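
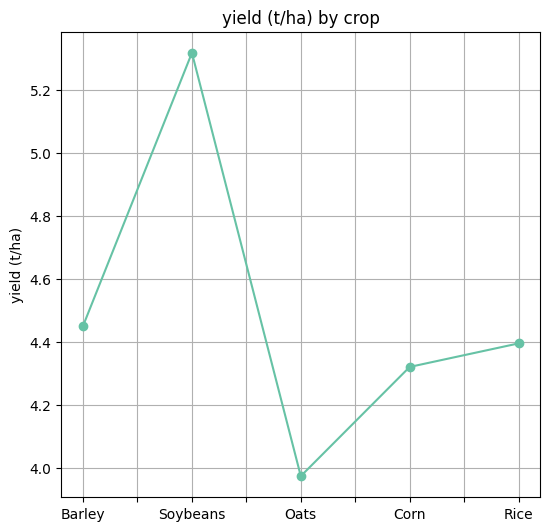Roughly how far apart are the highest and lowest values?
Max Soybeans ≈ 5.4, min Oats ≈ 4.0; range ≈ 1.4.

≈ 1.4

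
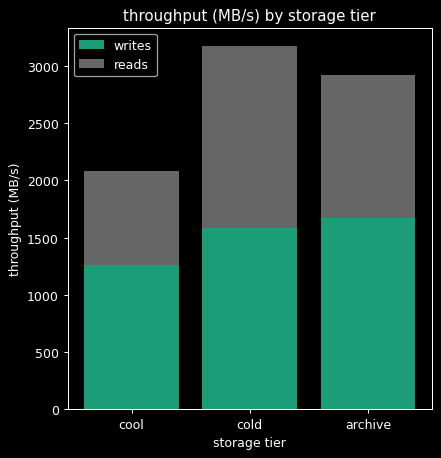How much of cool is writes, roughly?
writes top ≈ 1500, bottom ≈ 0; segment ≈ 1500.

≈ 1500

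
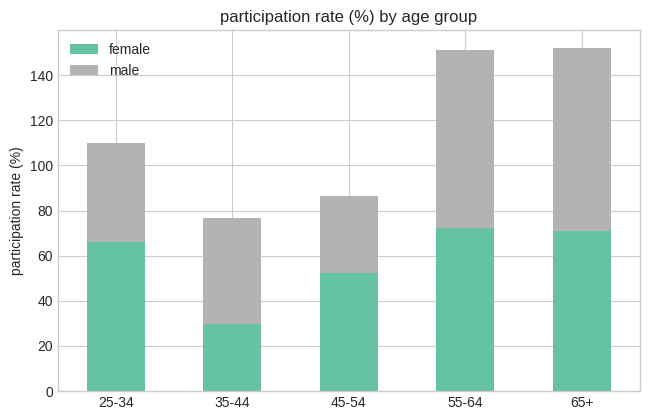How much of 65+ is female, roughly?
≈ 80

female top ≈ 80, bottom ≈ 0; segment ≈ 80.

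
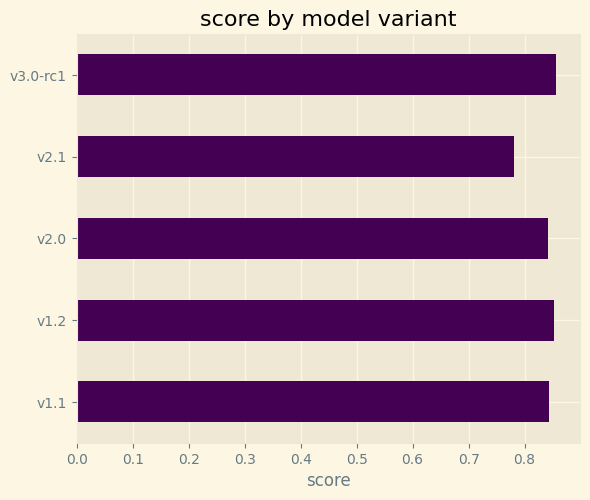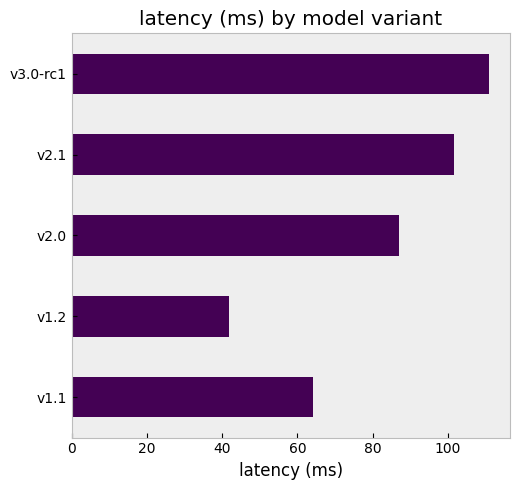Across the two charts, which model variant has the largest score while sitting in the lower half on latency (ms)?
Chart 2 median latency (ms) ≈ 80; below-median model variants: v1.1, v1.2. Among those, v1.2 has the highest score (≈ 0.9).

v1.2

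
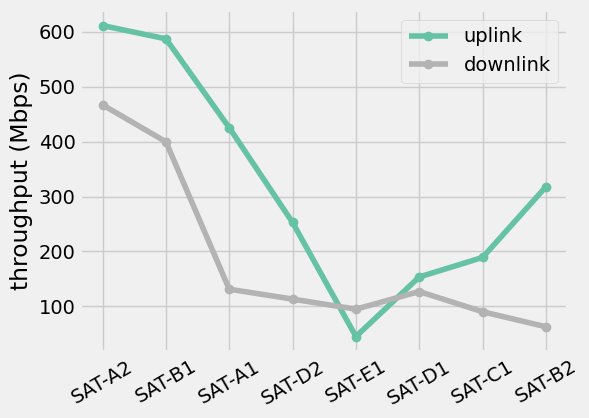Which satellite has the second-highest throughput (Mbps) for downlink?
Top 3 for downlink: SAT-A2 ≈ 450, SAT-B1 ≈ 400, SAT-A1 ≈ 150.

SAT-B1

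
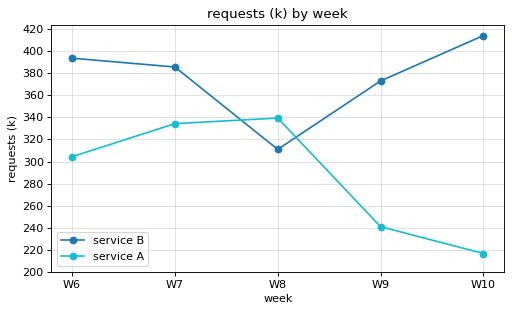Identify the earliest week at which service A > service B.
W8

W7: service A ≈ 340 vs service B ≈ 380 (not yet); W8: service A ≈ 340 vs service B ≈ 320 (first crossover).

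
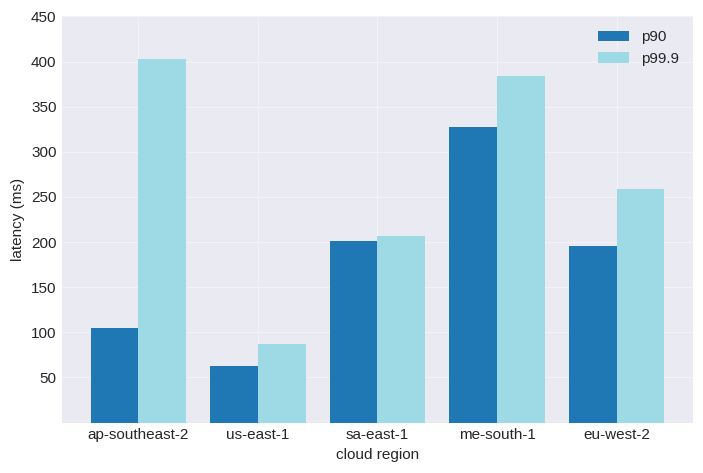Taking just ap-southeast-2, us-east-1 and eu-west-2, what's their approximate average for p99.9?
≈ 250

(400 + 100 + 250) / 3 ≈ 250.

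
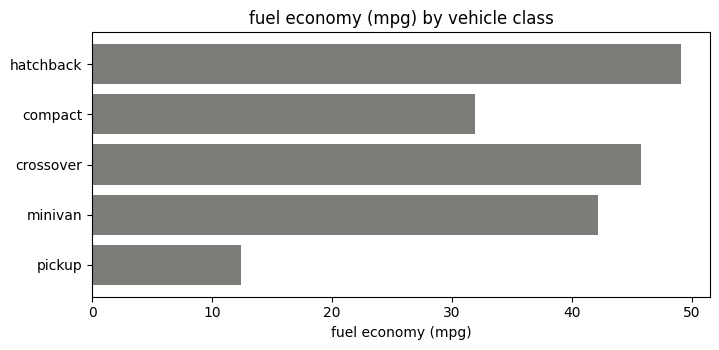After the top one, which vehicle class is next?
crossover

Top 3: hatchback ≈ 50, crossover ≈ 45, minivan ≈ 40.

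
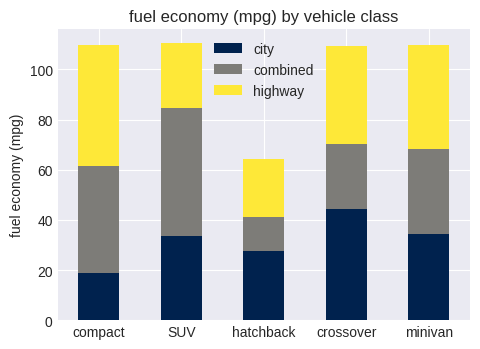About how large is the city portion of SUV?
city top ≈ 30, bottom ≈ 0; segment ≈ 30.

≈ 30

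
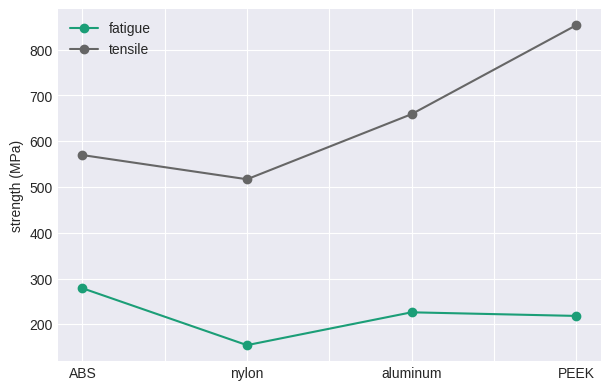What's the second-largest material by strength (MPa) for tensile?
aluminum

Top 3 for tensile: PEEK ≈ 900, aluminum ≈ 700, ABS ≈ 600.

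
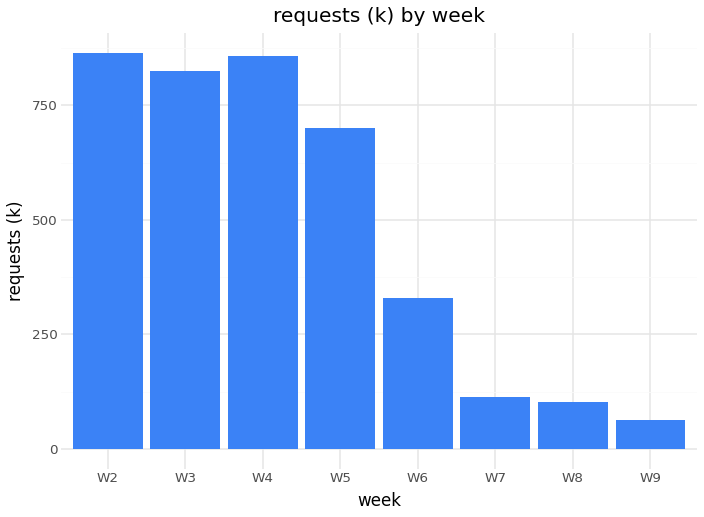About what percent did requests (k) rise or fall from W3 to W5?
≈ -12.5%

W3 ≈ 800, W5 ≈ 700; (700 − 800) / 800 ≈ -12.5%.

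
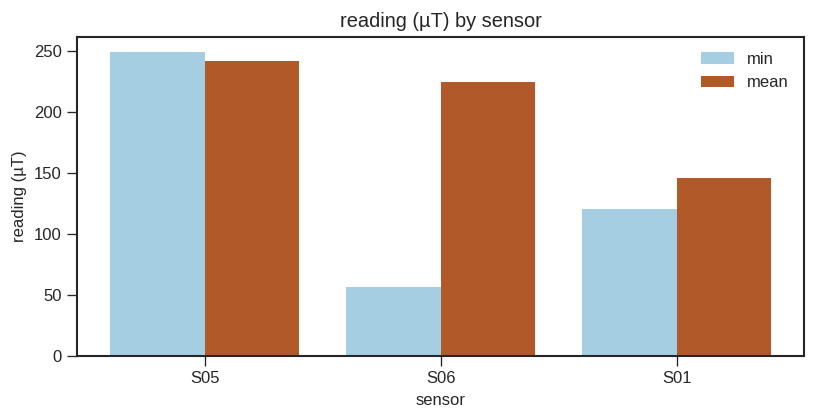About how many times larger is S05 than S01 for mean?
≈ 1.67×

S05 ≈ 250, S01 ≈ 150; 250/150 ≈ 1.67.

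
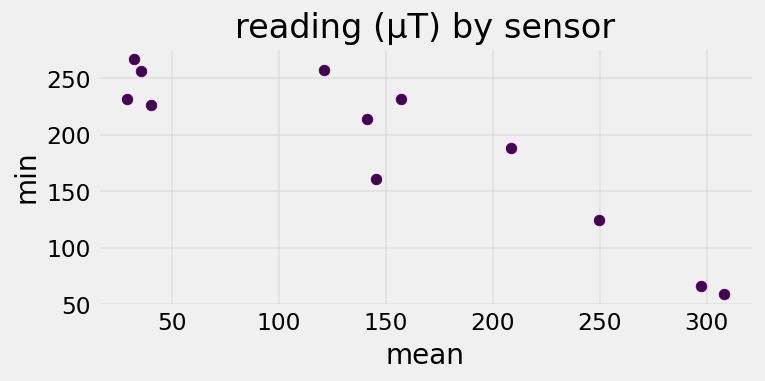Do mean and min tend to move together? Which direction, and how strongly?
negative, strong

Points are negatively correlated; strong (|r| ≈ 0.9).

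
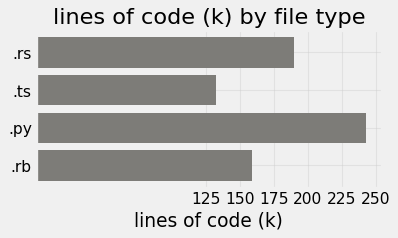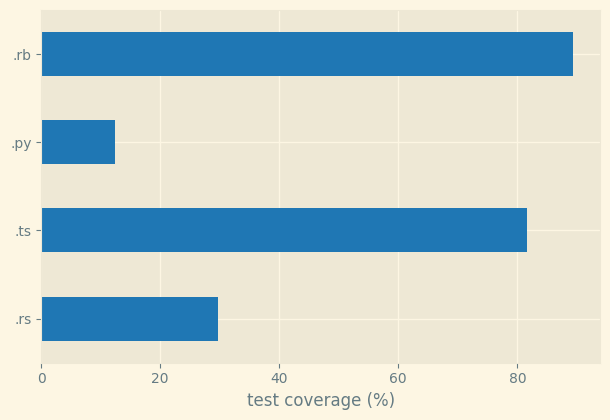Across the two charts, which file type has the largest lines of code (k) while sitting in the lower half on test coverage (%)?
Chart 2 median test coverage (%) ≈ 60; below-median file types: .rs, .py. Among those, .py has the highest lines of code (k) (≈ 250).

.py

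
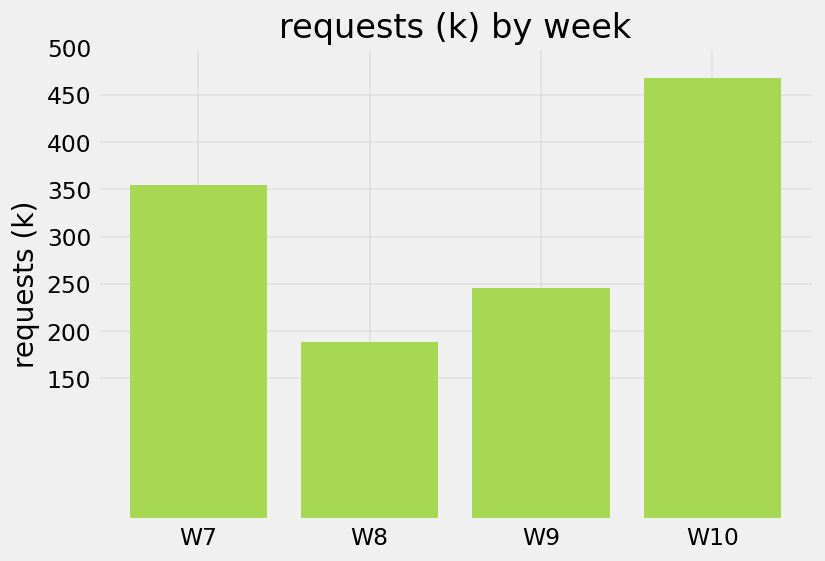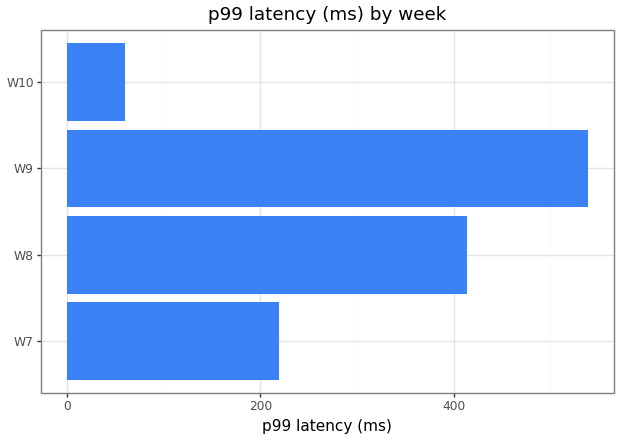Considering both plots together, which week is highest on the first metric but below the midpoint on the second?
Chart 2 median p99 latency (ms) ≈ 300; below-median weeks: W7, W10. Among those, W10 has the highest requests (k) (≈ 450).

W10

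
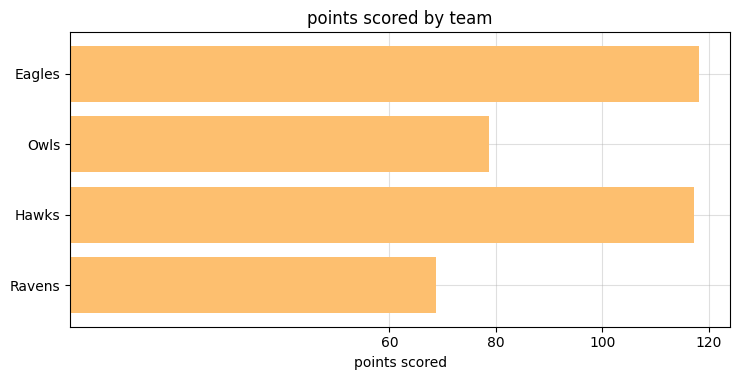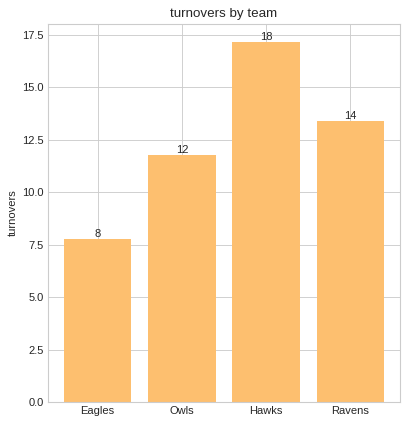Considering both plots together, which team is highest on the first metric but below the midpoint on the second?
Eagles

Chart 2 median turnovers ≈ 12; below-median teams: Eagles, Owls. Among those, Eagles has the highest points scored (≈ 120).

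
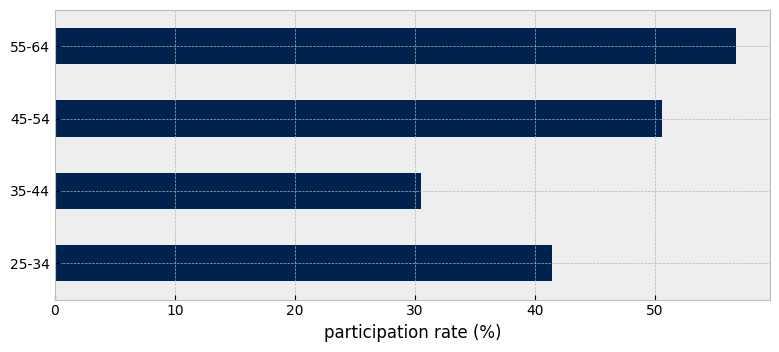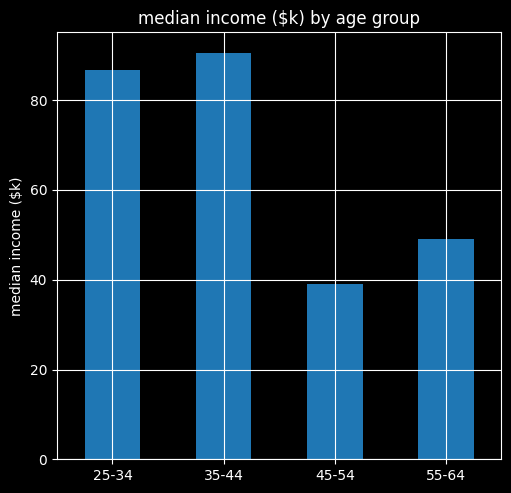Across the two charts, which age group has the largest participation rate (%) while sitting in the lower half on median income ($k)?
55-64

Chart 2 median median income ($k) ≈ 70; below-median age groups: 45-54, 55-64. Among those, 55-64 has the highest participation rate (%) (≈ 60).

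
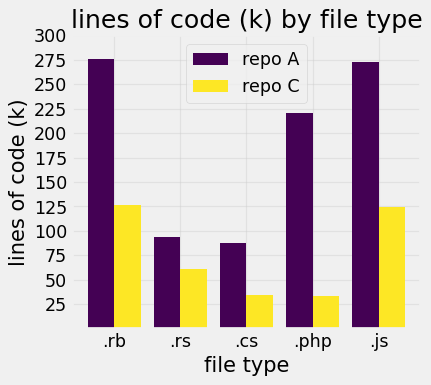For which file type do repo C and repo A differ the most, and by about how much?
.php, ≈ 200 k

.php: repo C ≈ 25, repo A ≈ 225 → gap ≈ 200. Next-largest (.rb) is only ≈ 150.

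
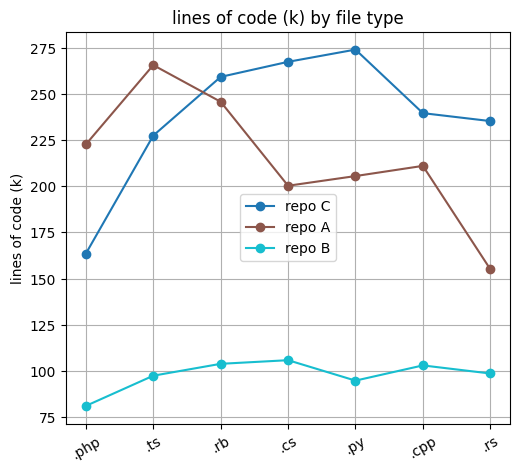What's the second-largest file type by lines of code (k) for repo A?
.rb

Top 3 for repo A: .ts ≈ 260, .rb ≈ 240, .php ≈ 220.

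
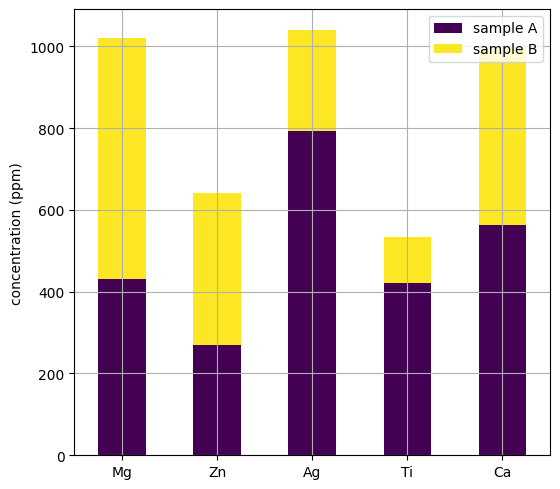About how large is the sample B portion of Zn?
sample B top ≈ 600, bottom ≈ 300; segment ≈ 300.

≈ 300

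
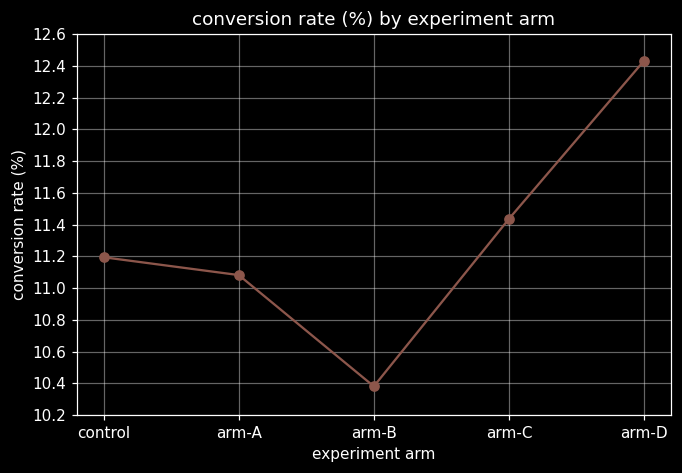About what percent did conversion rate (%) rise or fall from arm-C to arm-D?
≈ +8.8%

arm-C ≈ 11.4, arm-D ≈ 12.4; (12.4 − 11.4) / 11.4 ≈ +8.8%.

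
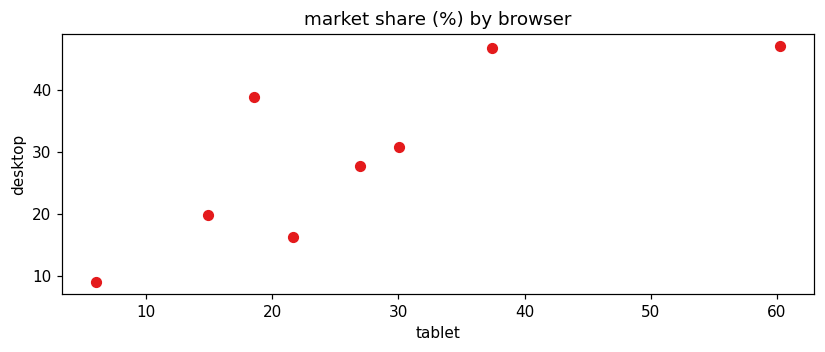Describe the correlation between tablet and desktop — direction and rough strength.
positive, strong

Points are positively correlated; strong (|r| ≈ 0.8).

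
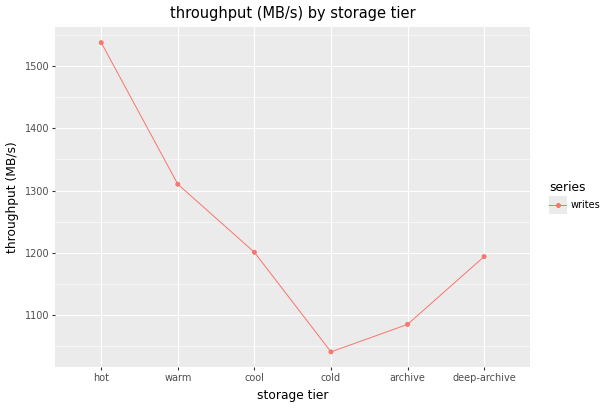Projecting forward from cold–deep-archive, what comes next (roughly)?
Last three: 1050, 1100, 1200 → slope ≈ 75/step → next ≈ 1275.

≈ 1275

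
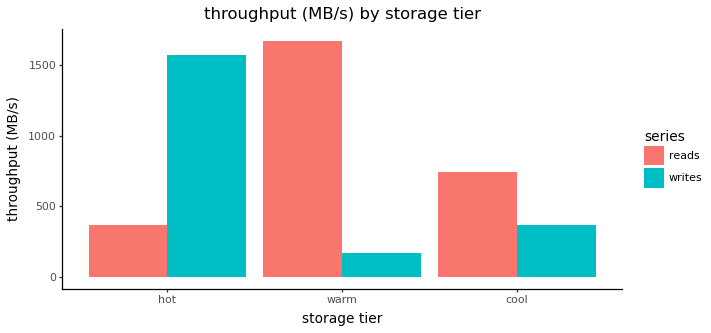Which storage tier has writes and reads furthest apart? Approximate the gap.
warm: writes ≈ 200, reads ≈ 1600 → gap ≈ 1400. Next-largest (hot) is only ≈ 1200.

warm, ≈ 1400 MB/s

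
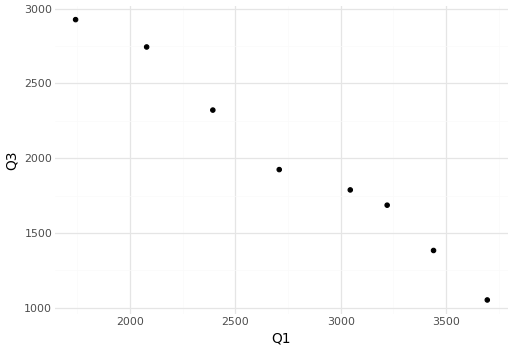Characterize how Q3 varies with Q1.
negative, strong

Points are negatively correlated; strong (|r| ≈ 1.0).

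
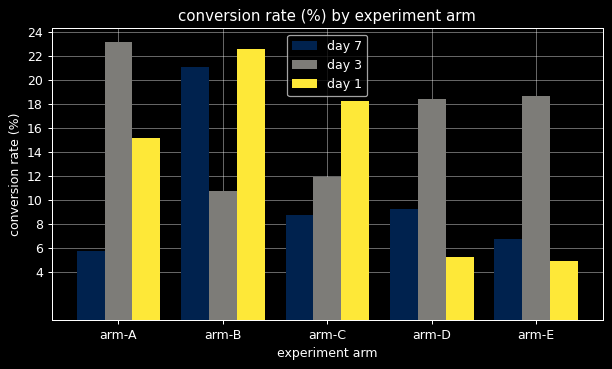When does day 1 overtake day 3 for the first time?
arm-A: day 1 ≈ 16 vs day 3 ≈ 24 (not yet); arm-B: day 1 ≈ 22 vs day 3 ≈ 10 (first crossover).

arm-B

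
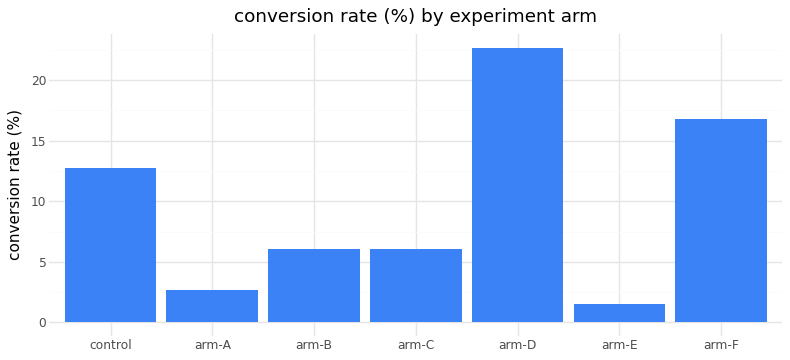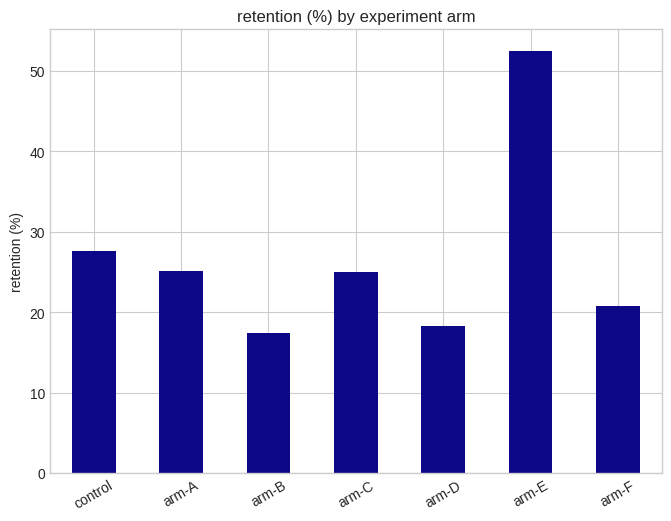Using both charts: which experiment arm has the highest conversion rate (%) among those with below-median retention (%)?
arm-D

Chart 2 median retention (%) ≈ 25; below-median experiment arms: arm-B, arm-D, arm-F. Among those, arm-D has the highest conversion rate (%) (≈ 25).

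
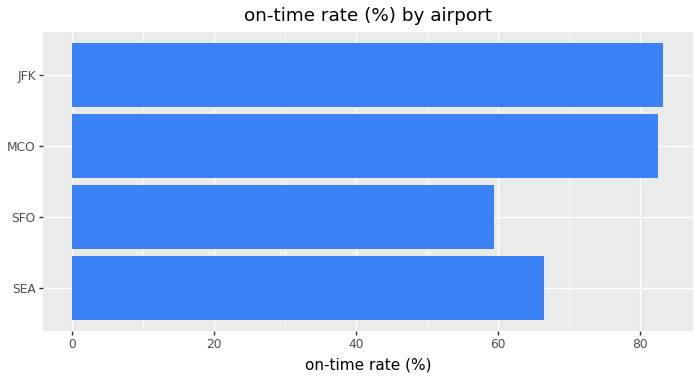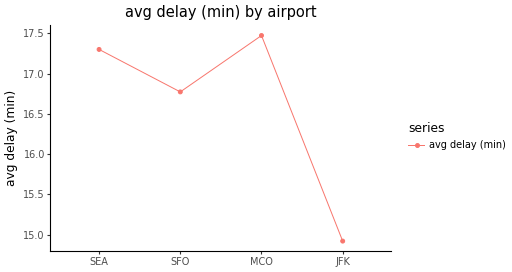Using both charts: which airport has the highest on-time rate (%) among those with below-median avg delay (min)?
Chart 2 median avg delay (min) ≈ 18; below-median airports: SFO, JFK. Among those, JFK has the highest on-time rate (%) (≈ 80).

JFK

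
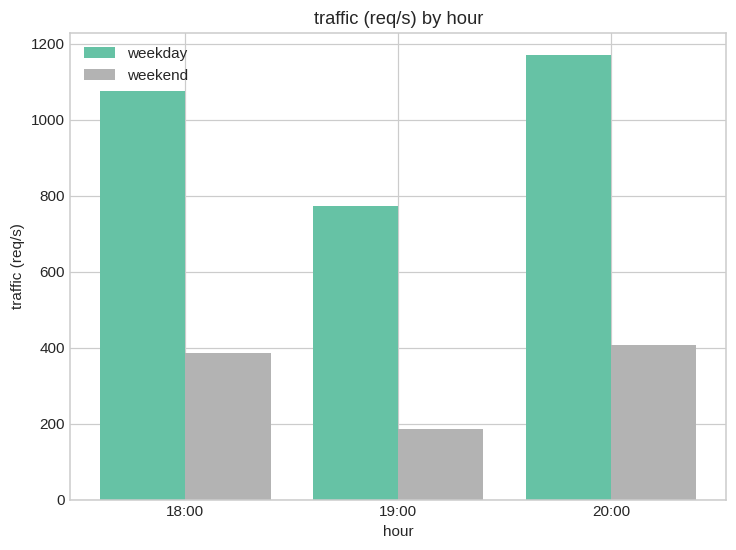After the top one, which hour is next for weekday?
Top 3 for weekday: 20:00 ≈ 1200, 18:00 ≈ 1100, 19:00 ≈ 800.

18:00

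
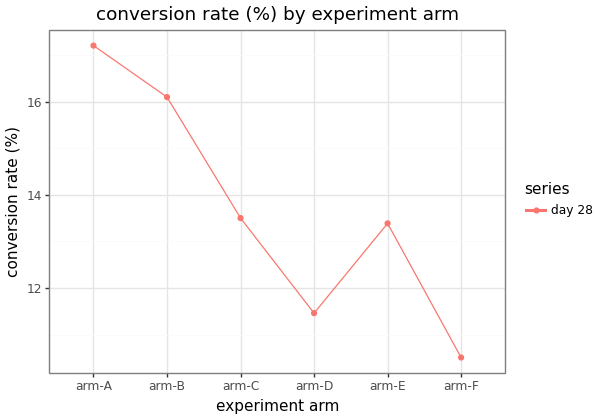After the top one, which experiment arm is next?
arm-B

Top 3: arm-A ≈ 17, arm-B ≈ 16, arm-C ≈ 14.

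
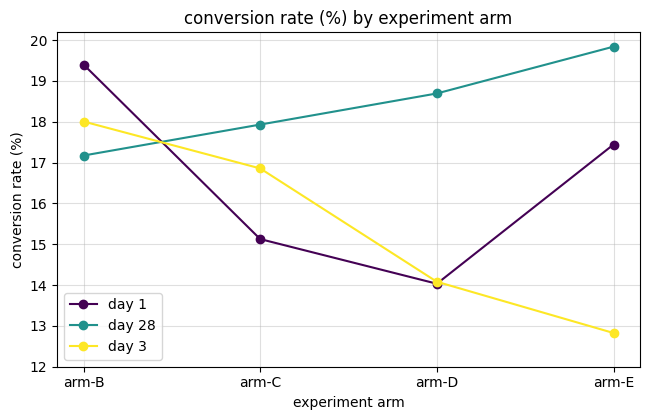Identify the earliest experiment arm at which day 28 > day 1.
arm-B: day 28 ≈ 17 vs day 1 ≈ 19 (not yet); arm-C: day 28 ≈ 18 vs day 1 ≈ 15 (first crossover).

arm-C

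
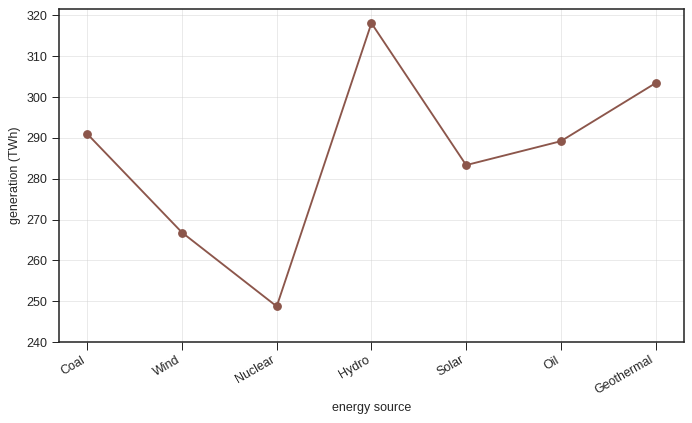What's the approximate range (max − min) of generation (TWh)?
Max Hydro ≈ 320, min Nuclear ≈ 250; range ≈ 70.

≈ 70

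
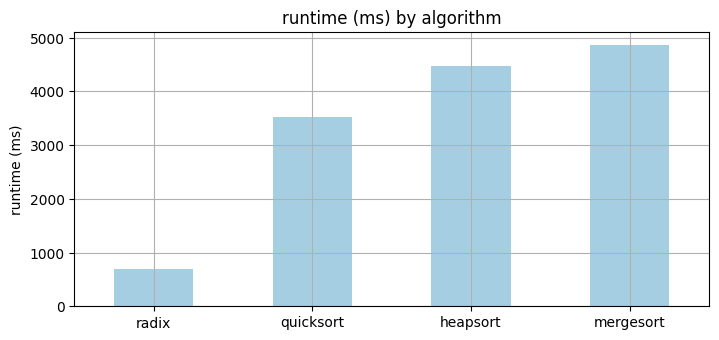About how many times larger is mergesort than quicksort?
mergesort ≈ 5000, quicksort ≈ 3500; 5000/3500 ≈ 1.43.

≈ 1.43×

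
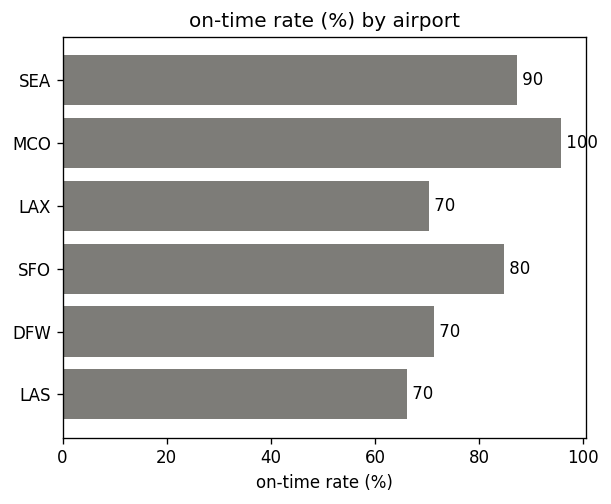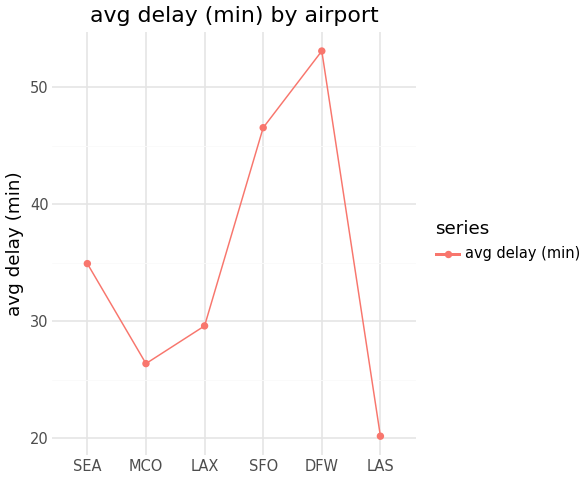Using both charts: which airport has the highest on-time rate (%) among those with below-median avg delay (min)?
Chart 2 median avg delay (min) ≈ 30; below-median airports: MCO, LAX, LAS. Among those, MCO has the highest on-time rate (%) (≈ 100).

MCO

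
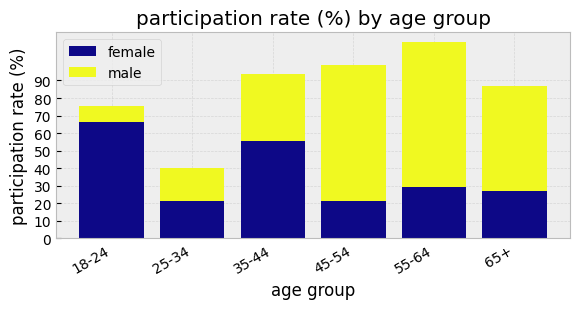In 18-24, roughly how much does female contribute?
female top ≈ 70, bottom ≈ 0; segment ≈ 70.

≈ 70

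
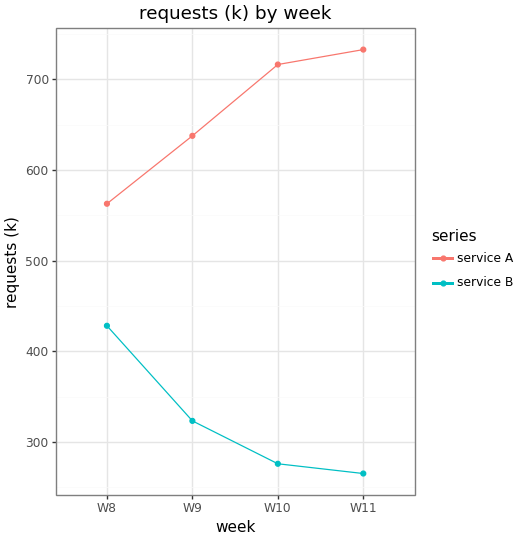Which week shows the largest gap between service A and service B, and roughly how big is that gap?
W11, ≈ 500 k

W11: service A ≈ 750, service B ≈ 250 → gap ≈ 500. Next-largest (W10) is only ≈ 400.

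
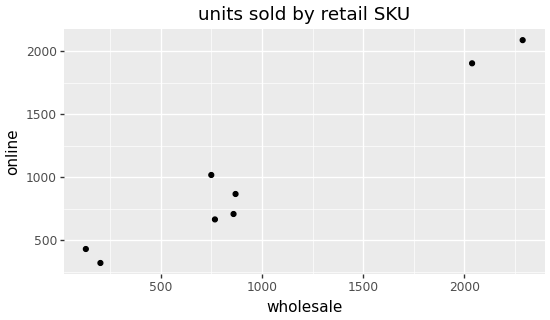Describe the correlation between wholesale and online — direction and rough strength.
positive, strong

Points are positively correlated; strong (|r| ≈ 1.0).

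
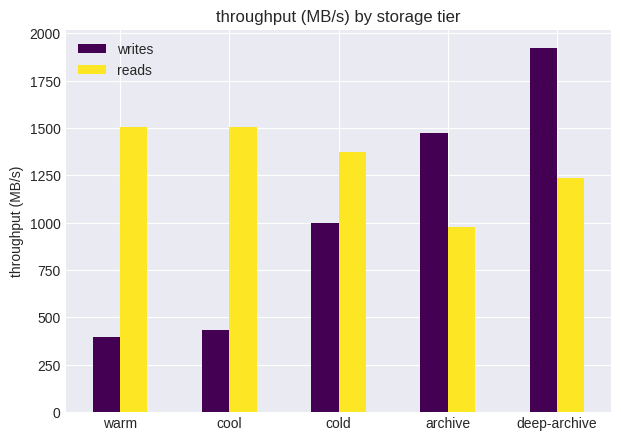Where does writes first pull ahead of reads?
cold: writes ≈ 1000 vs reads ≈ 1400 (not yet); archive: writes ≈ 1400 vs reads ≈ 1000 (first crossover).

archive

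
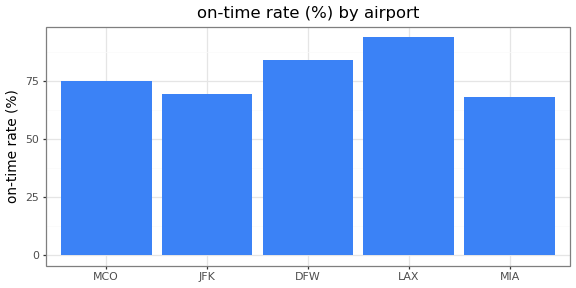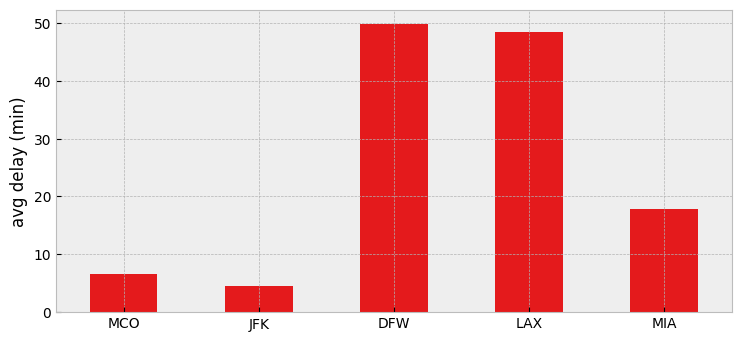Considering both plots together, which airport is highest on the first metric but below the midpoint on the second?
Chart 2 median avg delay (min) ≈ 20; below-median airports: MCO, JFK. Among those, MCO has the highest on-time rate (%) (≈ 80).

MCO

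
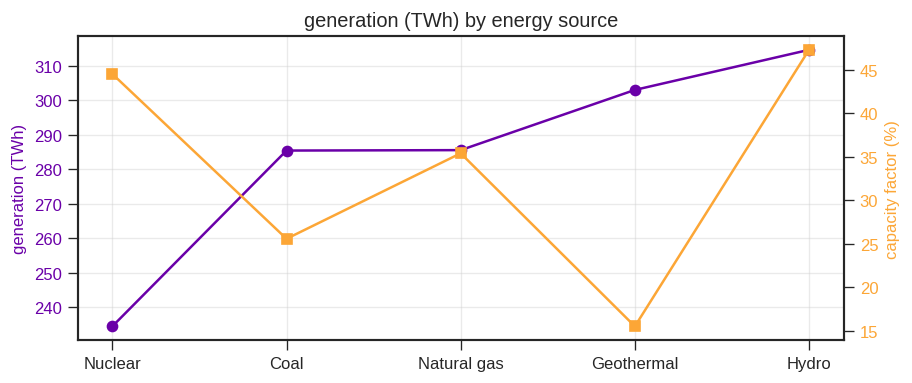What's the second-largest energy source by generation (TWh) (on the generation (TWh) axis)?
Top 3 (on the generation (TWh) axis): Hydro ≈ 310, Geothermal ≈ 300, Natural gas ≈ 290.

Geothermal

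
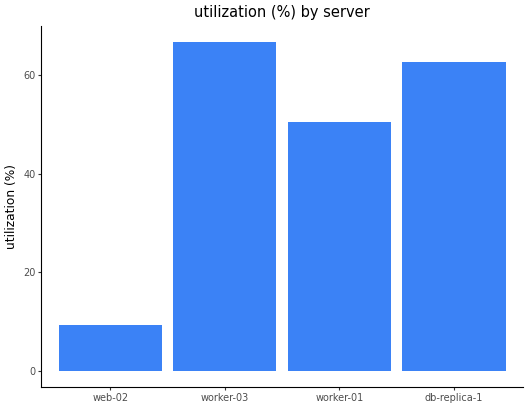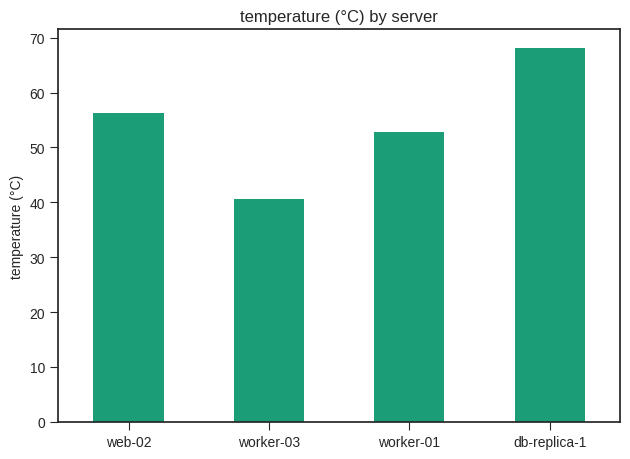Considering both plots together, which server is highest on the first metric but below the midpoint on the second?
Chart 2 median temperature (°C) ≈ 50; below-median servers: worker-03, worker-01. Among those, worker-03 has the highest utilization (%) (≈ 70).

worker-03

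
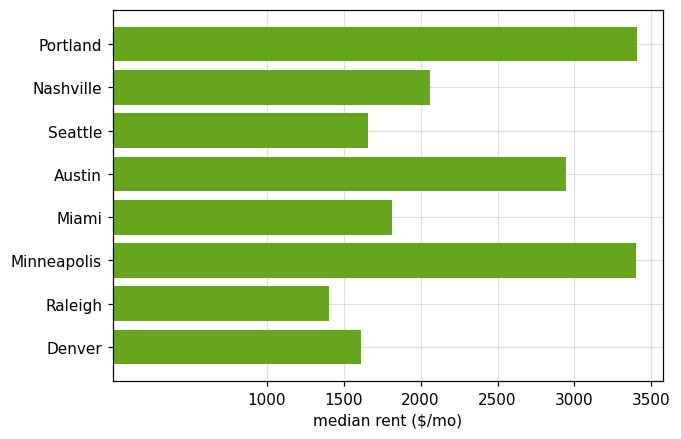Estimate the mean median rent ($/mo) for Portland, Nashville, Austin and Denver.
(3500 + 2000 + 3000 + 1500) / 4 ≈ 2500.

≈ 2500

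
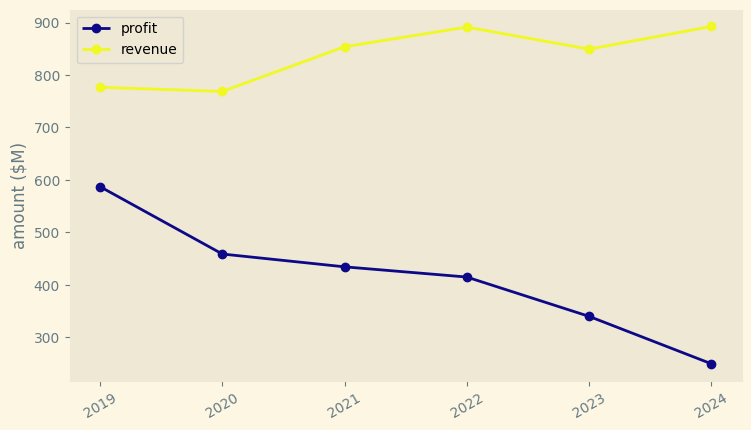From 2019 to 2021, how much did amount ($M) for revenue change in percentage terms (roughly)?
≈ +12.5%

2019 ≈ 800, 2021 ≈ 900; (900 − 800) / 800 ≈ +12.5%.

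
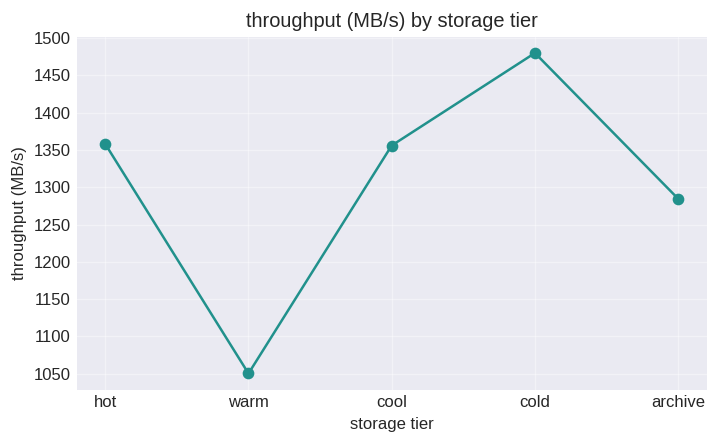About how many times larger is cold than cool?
cold ≈ 1500, cool ≈ 1350; 1500/1350 ≈ 1.11.

≈ 1.11×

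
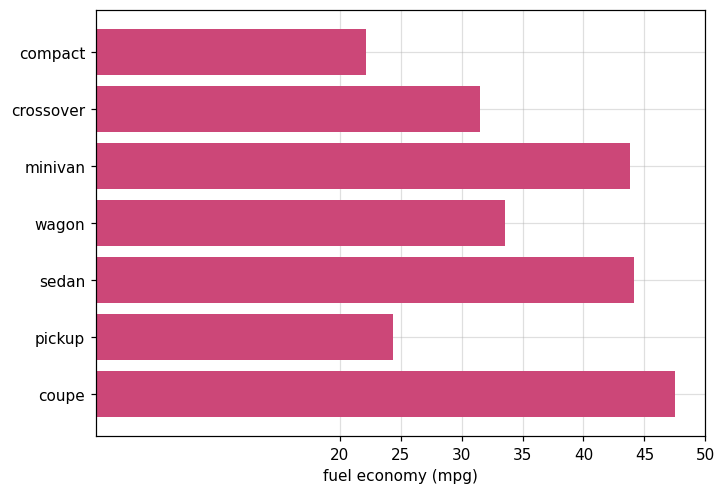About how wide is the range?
≈ 25

Max coupe ≈ 45, min compact ≈ 20; range ≈ 25.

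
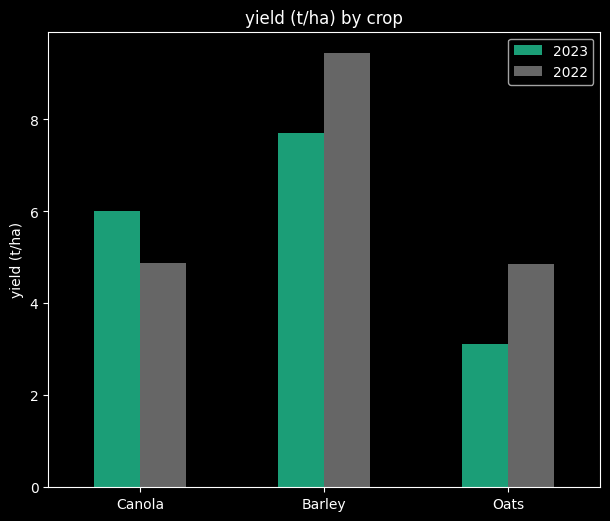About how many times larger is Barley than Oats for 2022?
≈ 1.8×

Barley ≈ 9, Oats ≈ 5; 9/5 ≈ 1.8.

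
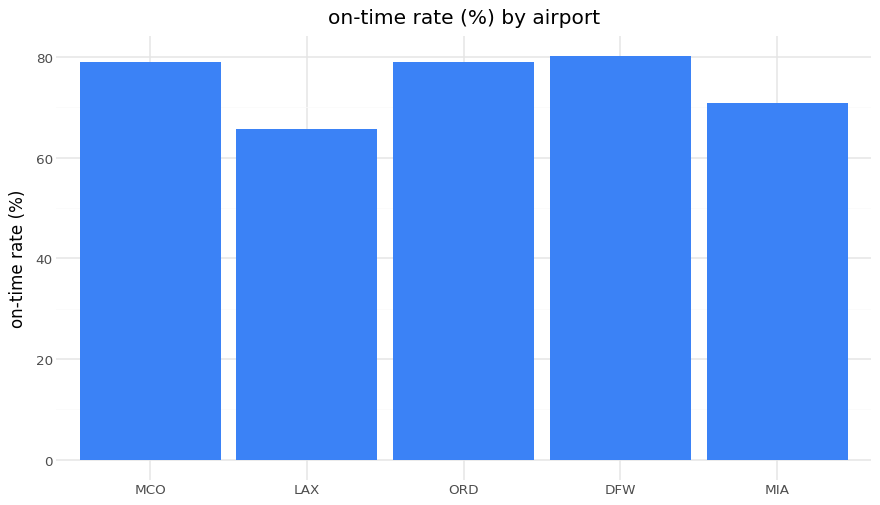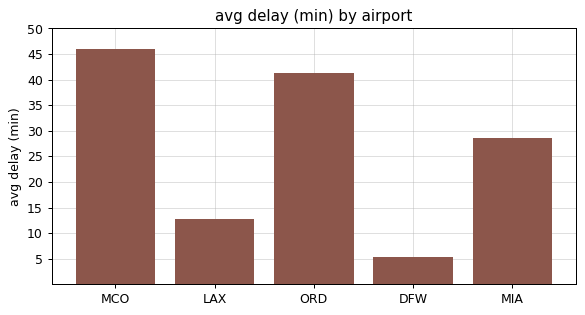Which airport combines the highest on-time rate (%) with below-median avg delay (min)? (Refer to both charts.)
DFW

Chart 2 median avg delay (min) ≈ 30; below-median airports: LAX, DFW. Among those, DFW has the highest on-time rate (%) (≈ 80).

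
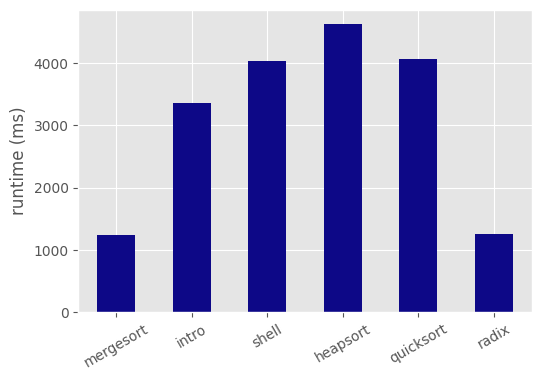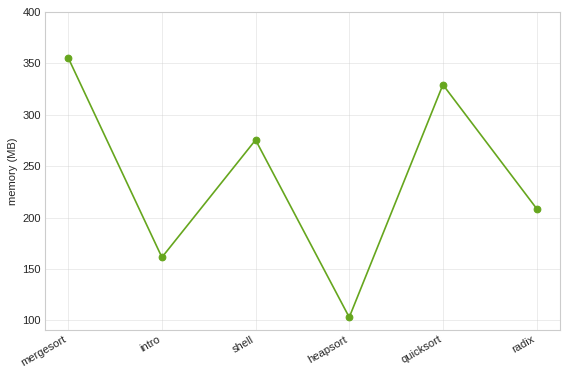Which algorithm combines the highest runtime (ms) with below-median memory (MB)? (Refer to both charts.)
Chart 2 median memory (MB) ≈ 250; below-median algorithms: intro, heapsort, radix. Among those, heapsort has the highest runtime (ms) (≈ 4500).

heapsort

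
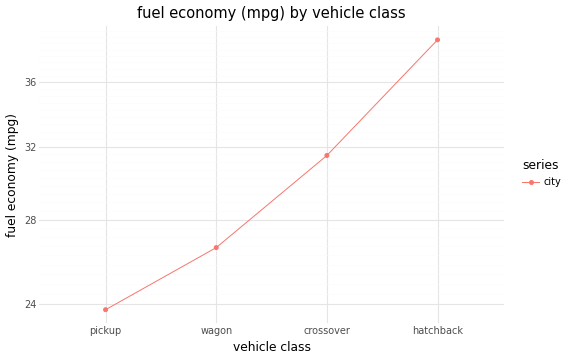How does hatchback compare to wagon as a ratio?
≈ 1.46×

hatchback ≈ 38, wagon ≈ 26; 38/26 ≈ 1.46.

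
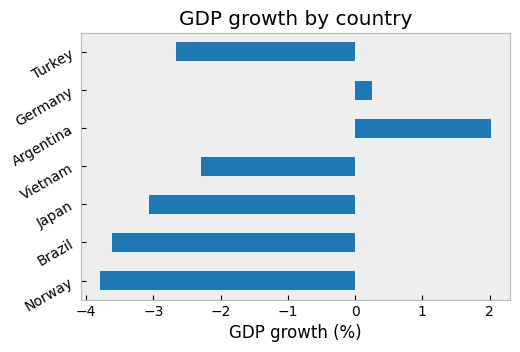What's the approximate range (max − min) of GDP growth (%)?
Max Argentina ≈ 2.0, min Norway ≈ -4.0; range ≈ 6.0.

≈ 6.0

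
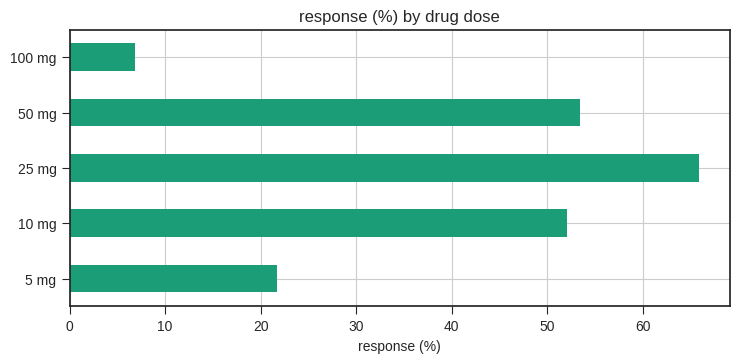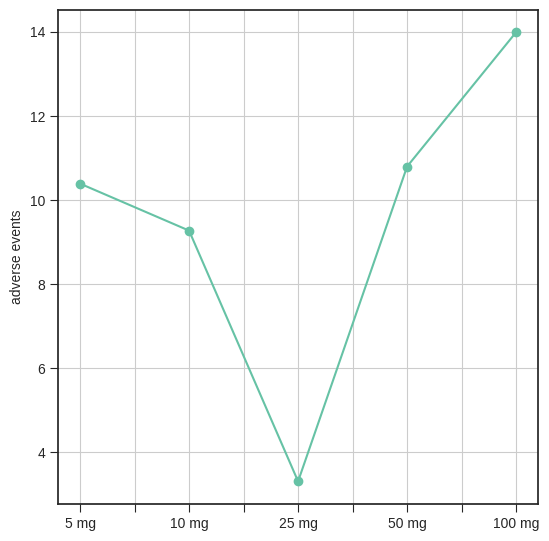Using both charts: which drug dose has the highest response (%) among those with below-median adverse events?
25 mg

Chart 2 median adverse events ≈ 10; below-median drug doses: 10 mg, 25 mg. Among those, 25 mg has the highest response (%) (≈ 70).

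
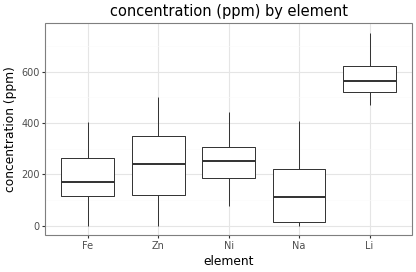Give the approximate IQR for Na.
≈ 200

Q3 ≈ 200, Q1 ≈ 0; IQR ≈ 200.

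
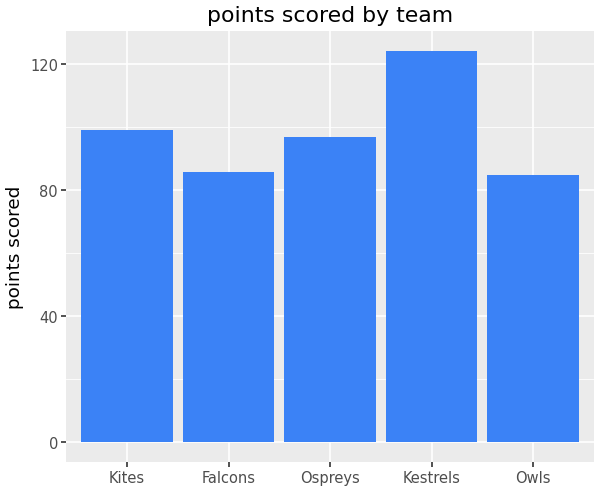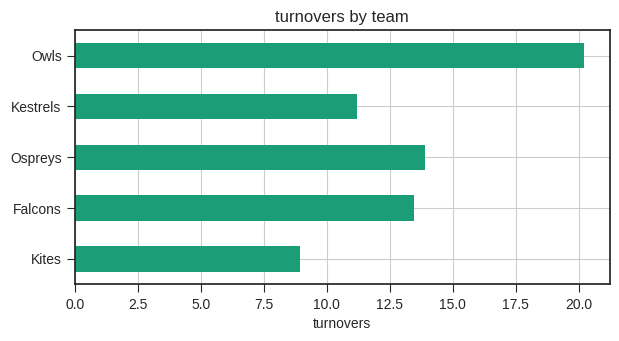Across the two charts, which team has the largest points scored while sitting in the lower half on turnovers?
Chart 2 median turnovers ≈ 14; below-median teams: Kites, Kestrels. Among those, Kestrels has the highest points scored (≈ 120).

Kestrels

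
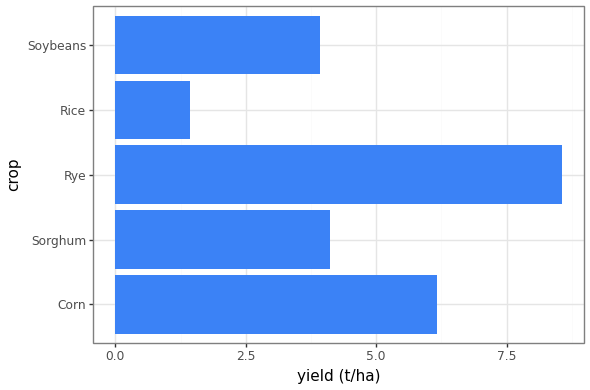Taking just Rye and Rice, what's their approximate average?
≈ 5

(9 + 1) / 2 ≈ 5.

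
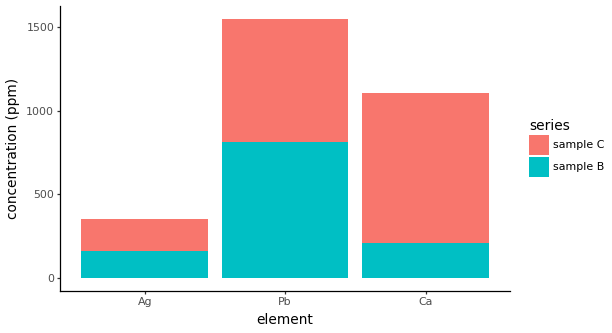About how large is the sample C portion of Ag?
sample C top ≈ 400, bottom ≈ 200; segment ≈ 200.

≈ 200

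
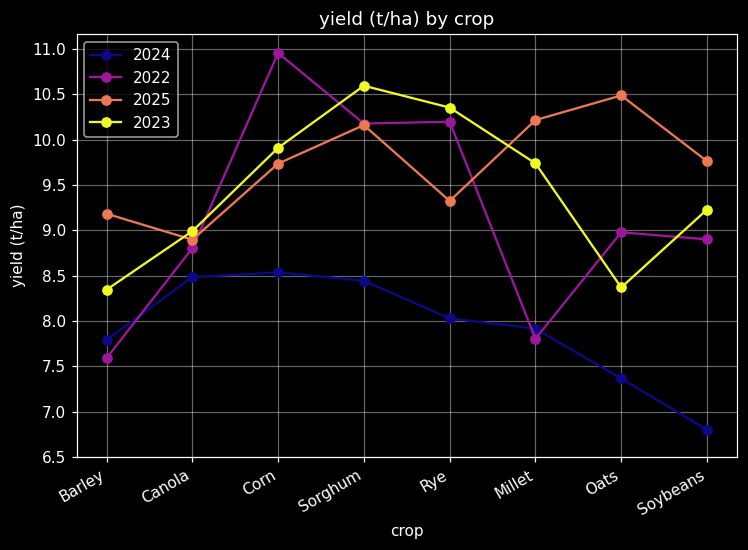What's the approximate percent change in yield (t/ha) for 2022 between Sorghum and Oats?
Sorghum ≈ 10.0, Oats ≈ 9.0; (9.0 − 10.0) / 10.0 ≈ -10%.

≈ -10%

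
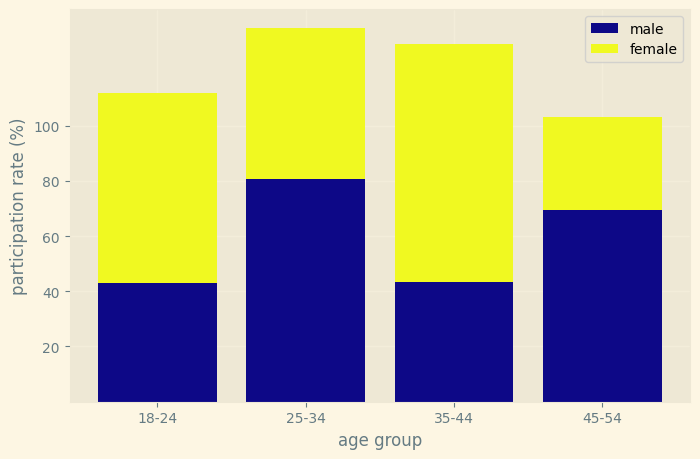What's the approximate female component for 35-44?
≈ 80

female top ≈ 120, bottom ≈ 40; segment ≈ 80.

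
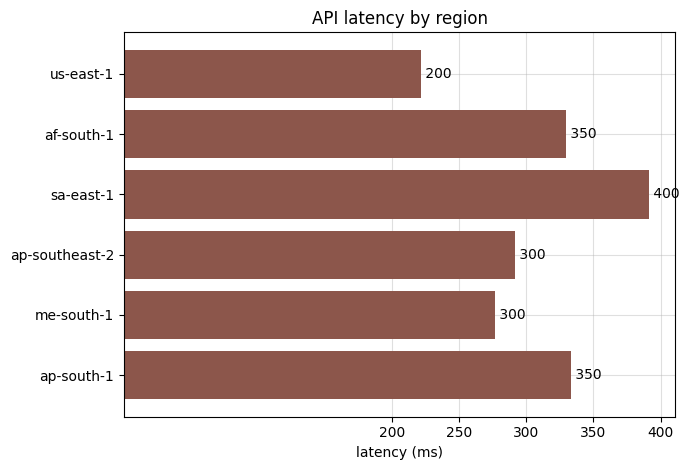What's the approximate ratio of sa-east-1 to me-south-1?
sa-east-1 ≈ 400, me-south-1 ≈ 300; 400/300 ≈ 1.33.

≈ 1.33×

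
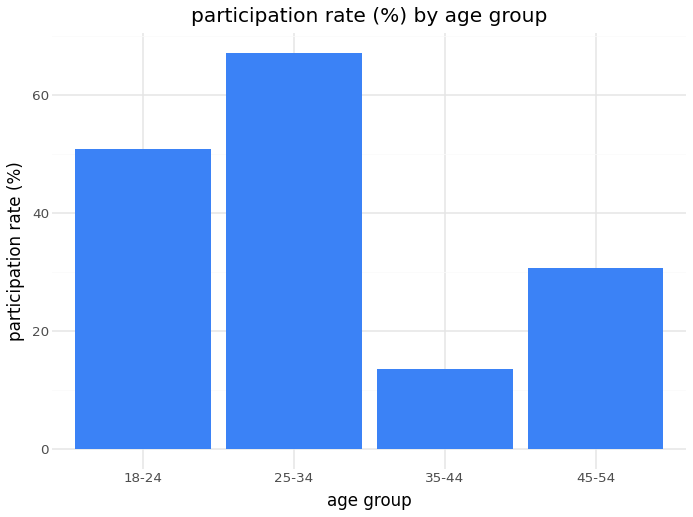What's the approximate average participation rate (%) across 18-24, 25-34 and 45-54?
(50 + 70 + 30) / 3 ≈ 50.

≈ 50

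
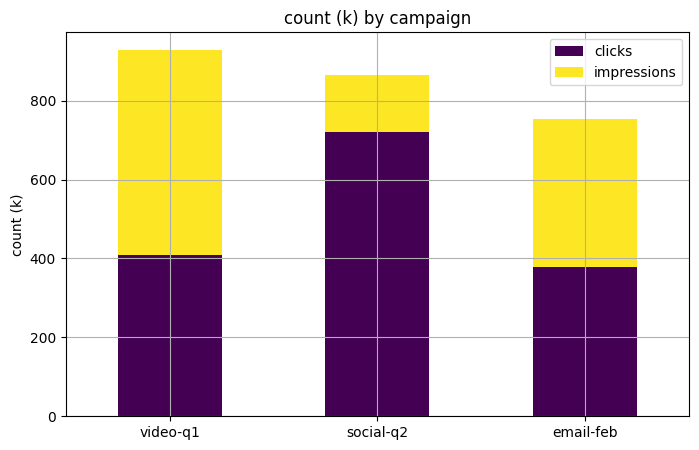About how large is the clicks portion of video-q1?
≈ 400

clicks top ≈ 400, bottom ≈ 0; segment ≈ 400.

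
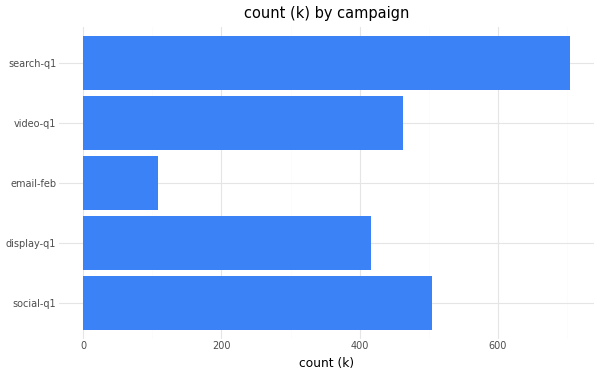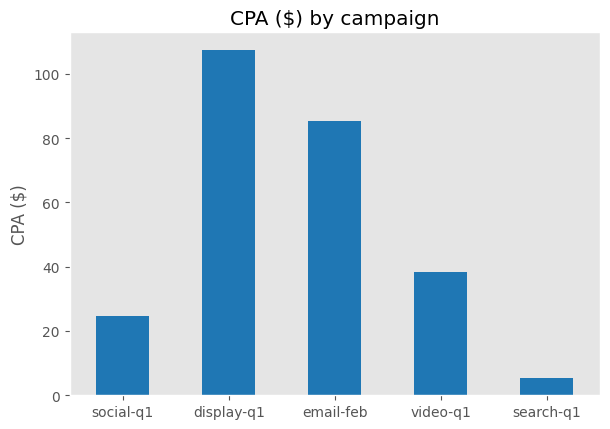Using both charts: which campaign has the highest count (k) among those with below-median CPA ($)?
search-q1

Chart 2 median CPA ($) ≈ 40; below-median campaigns: social-q1, search-q1. Among those, search-q1 has the highest count (k) (≈ 700).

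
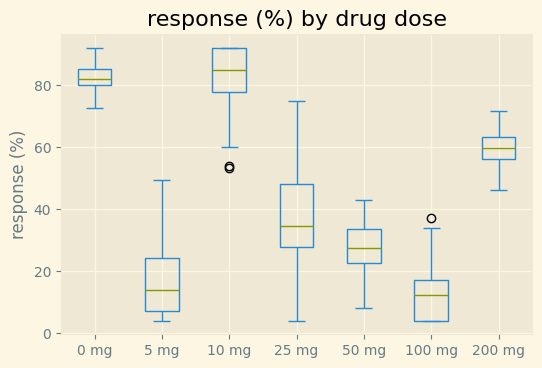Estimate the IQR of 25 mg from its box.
Q3 ≈ 50, Q1 ≈ 30; IQR ≈ 20.

≈ 20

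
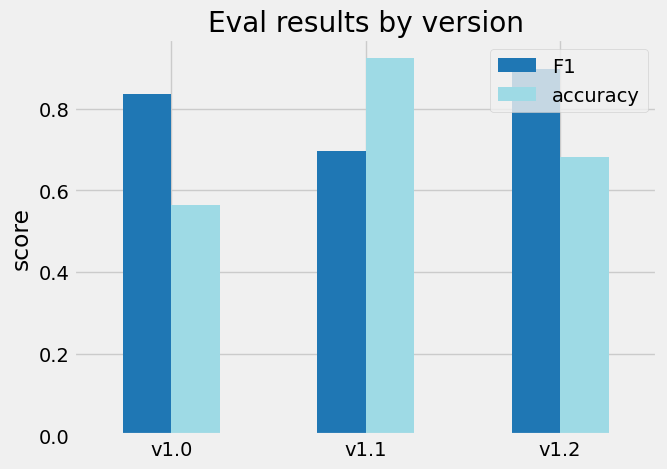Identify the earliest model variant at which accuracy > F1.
v1.0: accuracy ≈ 0.6 vs F1 ≈ 0.8 (not yet); v1.1: accuracy ≈ 0.9 vs F1 ≈ 0.7 (first crossover).

v1.1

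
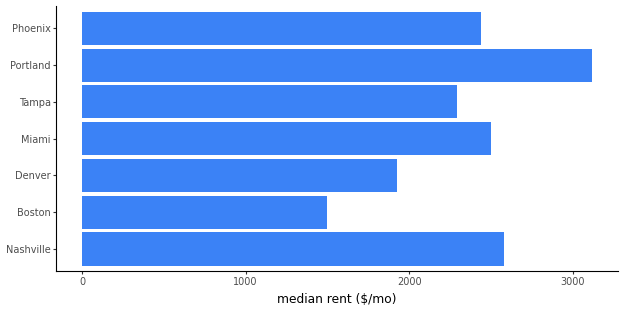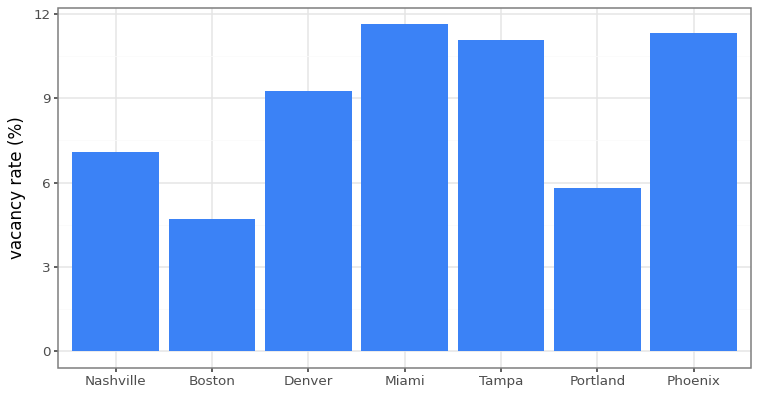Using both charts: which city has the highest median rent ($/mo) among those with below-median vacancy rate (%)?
Portland

Chart 2 median vacancy rate (%) ≈ 10; below-median cities: Nashville, Boston, Portland. Among those, Portland has the highest median rent ($/mo) (≈ 3000).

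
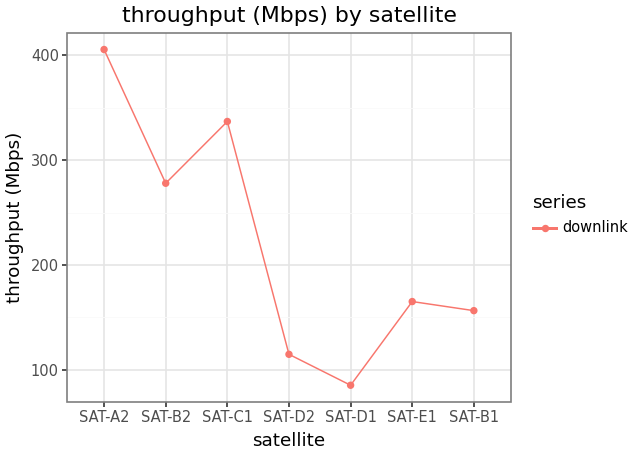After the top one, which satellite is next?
Top 3: SAT-A2 ≈ 400, SAT-C1 ≈ 350, SAT-B2 ≈ 300.

SAT-C1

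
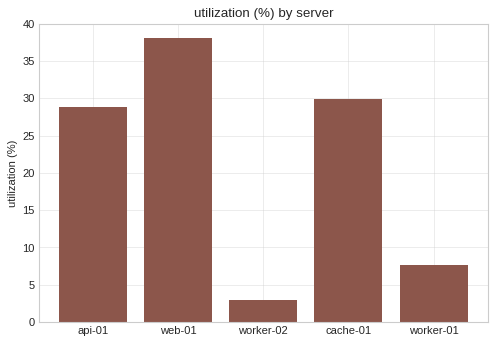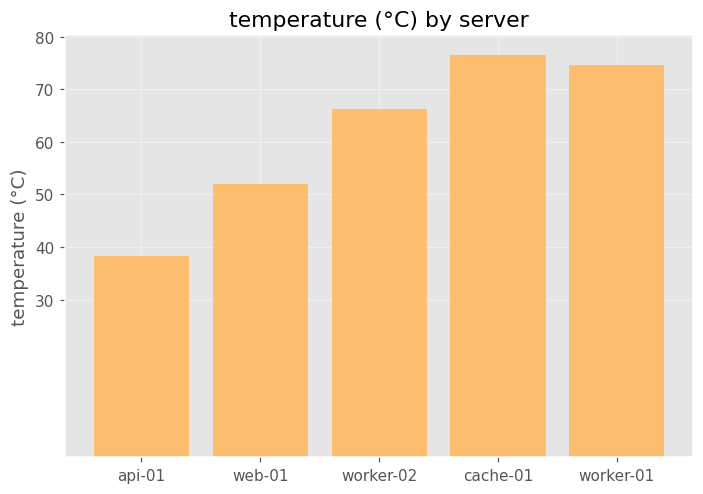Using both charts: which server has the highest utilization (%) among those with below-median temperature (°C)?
web-01

Chart 2 median temperature (°C) ≈ 70; below-median servers: api-01, web-01. Among those, web-01 has the highest utilization (%) (≈ 40).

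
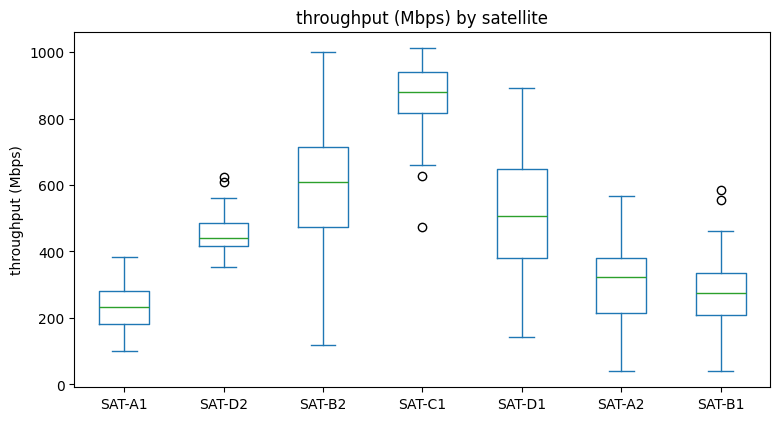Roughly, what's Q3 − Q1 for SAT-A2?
≈ 200

Q3 ≈ 400, Q1 ≈ 200; IQR ≈ 200.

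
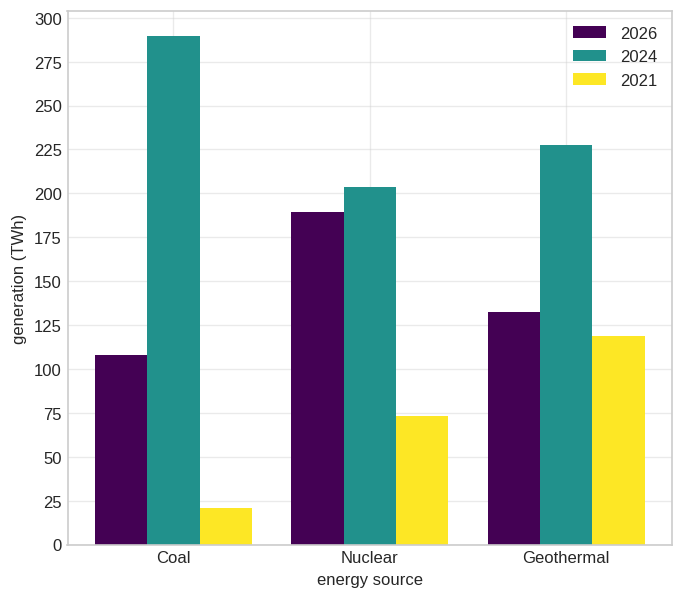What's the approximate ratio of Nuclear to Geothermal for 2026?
≈ 1.6×

Nuclear ≈ 200, Geothermal ≈ 125; 200/125 ≈ 1.6.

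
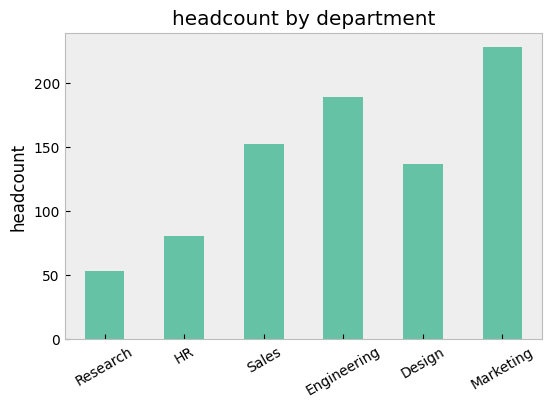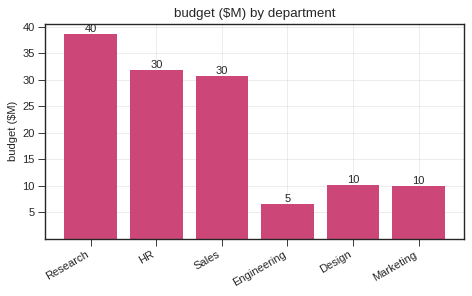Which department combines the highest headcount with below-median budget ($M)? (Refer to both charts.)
Marketing

Chart 2 median budget ($M) ≈ 20; below-median departments: Engineering, Design, Marketing. Among those, Marketing has the highest headcount (≈ 225).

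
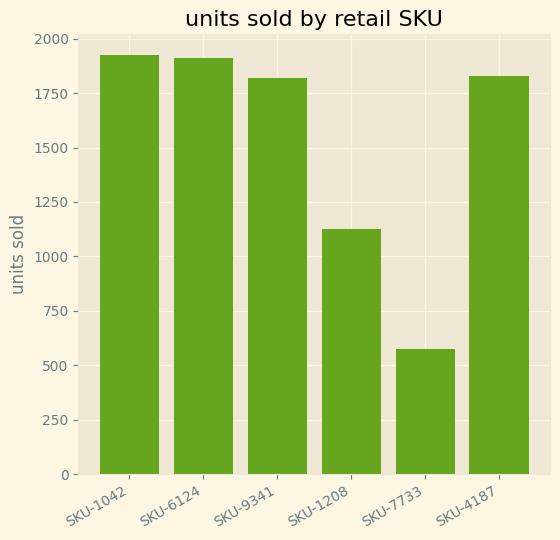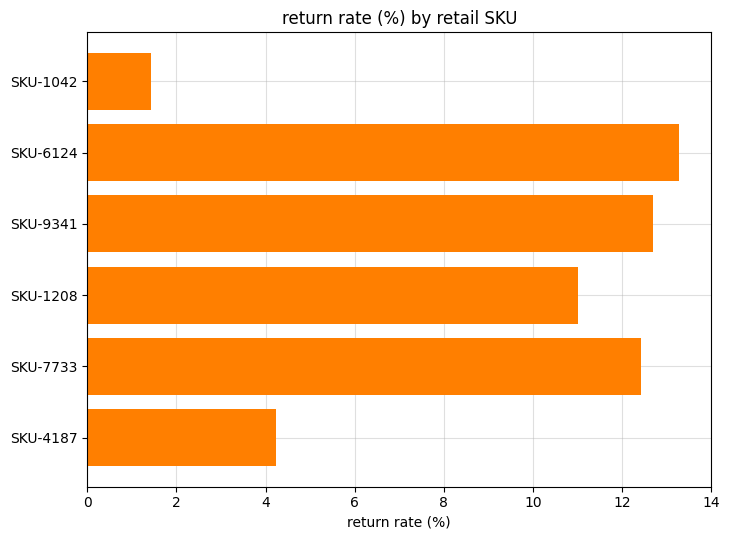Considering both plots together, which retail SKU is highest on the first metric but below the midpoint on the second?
SKU-1042

Chart 2 median return rate (%) ≈ 12; below-median retail SKUs: SKU-1042, SKU-1208, SKU-4187. Among those, SKU-1042 has the highest units sold (≈ 2000).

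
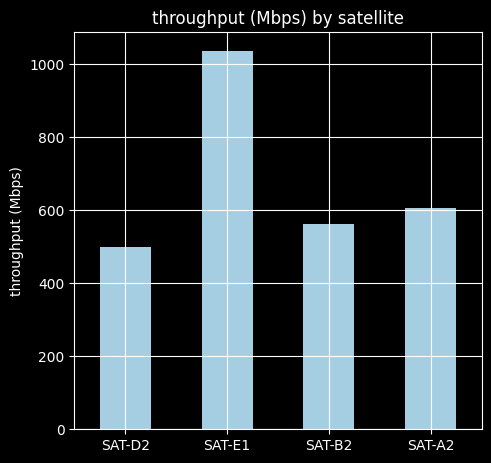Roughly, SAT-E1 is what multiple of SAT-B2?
≈ 1.67×

SAT-E1 ≈ 1000, SAT-B2 ≈ 600; 1000/600 ≈ 1.67.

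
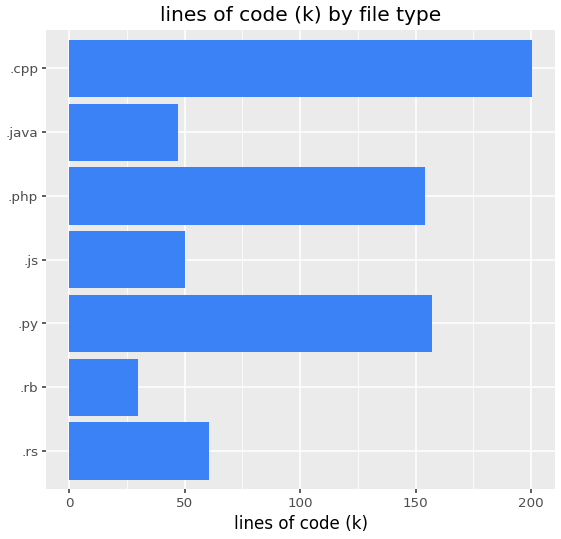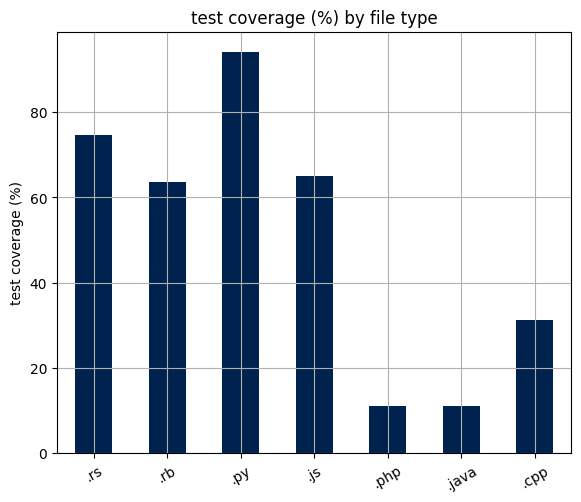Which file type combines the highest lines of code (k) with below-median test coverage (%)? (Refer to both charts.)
Chart 2 median test coverage (%) ≈ 60; below-median file types: .php, .java, .cpp. Among those, .cpp has the highest lines of code (k) (≈ 200).

.cpp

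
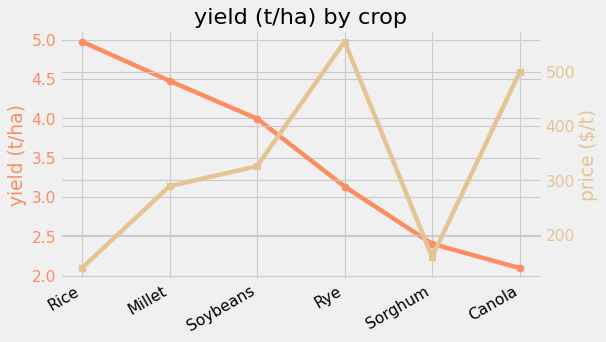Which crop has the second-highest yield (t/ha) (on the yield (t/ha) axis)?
Millet

Top 3 (on the yield (t/ha) axis): Rice ≈ 5.0, Millet ≈ 4.5, Soybeans ≈ 4.0.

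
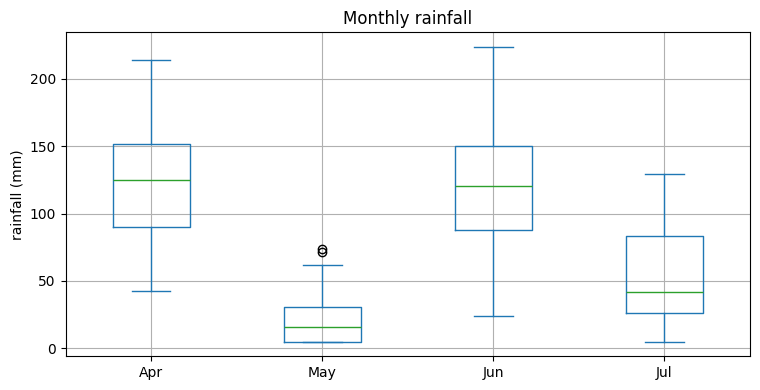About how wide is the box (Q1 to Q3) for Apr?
≈ 60

Q3 ≈ 150, Q1 ≈ 90; IQR ≈ 60.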